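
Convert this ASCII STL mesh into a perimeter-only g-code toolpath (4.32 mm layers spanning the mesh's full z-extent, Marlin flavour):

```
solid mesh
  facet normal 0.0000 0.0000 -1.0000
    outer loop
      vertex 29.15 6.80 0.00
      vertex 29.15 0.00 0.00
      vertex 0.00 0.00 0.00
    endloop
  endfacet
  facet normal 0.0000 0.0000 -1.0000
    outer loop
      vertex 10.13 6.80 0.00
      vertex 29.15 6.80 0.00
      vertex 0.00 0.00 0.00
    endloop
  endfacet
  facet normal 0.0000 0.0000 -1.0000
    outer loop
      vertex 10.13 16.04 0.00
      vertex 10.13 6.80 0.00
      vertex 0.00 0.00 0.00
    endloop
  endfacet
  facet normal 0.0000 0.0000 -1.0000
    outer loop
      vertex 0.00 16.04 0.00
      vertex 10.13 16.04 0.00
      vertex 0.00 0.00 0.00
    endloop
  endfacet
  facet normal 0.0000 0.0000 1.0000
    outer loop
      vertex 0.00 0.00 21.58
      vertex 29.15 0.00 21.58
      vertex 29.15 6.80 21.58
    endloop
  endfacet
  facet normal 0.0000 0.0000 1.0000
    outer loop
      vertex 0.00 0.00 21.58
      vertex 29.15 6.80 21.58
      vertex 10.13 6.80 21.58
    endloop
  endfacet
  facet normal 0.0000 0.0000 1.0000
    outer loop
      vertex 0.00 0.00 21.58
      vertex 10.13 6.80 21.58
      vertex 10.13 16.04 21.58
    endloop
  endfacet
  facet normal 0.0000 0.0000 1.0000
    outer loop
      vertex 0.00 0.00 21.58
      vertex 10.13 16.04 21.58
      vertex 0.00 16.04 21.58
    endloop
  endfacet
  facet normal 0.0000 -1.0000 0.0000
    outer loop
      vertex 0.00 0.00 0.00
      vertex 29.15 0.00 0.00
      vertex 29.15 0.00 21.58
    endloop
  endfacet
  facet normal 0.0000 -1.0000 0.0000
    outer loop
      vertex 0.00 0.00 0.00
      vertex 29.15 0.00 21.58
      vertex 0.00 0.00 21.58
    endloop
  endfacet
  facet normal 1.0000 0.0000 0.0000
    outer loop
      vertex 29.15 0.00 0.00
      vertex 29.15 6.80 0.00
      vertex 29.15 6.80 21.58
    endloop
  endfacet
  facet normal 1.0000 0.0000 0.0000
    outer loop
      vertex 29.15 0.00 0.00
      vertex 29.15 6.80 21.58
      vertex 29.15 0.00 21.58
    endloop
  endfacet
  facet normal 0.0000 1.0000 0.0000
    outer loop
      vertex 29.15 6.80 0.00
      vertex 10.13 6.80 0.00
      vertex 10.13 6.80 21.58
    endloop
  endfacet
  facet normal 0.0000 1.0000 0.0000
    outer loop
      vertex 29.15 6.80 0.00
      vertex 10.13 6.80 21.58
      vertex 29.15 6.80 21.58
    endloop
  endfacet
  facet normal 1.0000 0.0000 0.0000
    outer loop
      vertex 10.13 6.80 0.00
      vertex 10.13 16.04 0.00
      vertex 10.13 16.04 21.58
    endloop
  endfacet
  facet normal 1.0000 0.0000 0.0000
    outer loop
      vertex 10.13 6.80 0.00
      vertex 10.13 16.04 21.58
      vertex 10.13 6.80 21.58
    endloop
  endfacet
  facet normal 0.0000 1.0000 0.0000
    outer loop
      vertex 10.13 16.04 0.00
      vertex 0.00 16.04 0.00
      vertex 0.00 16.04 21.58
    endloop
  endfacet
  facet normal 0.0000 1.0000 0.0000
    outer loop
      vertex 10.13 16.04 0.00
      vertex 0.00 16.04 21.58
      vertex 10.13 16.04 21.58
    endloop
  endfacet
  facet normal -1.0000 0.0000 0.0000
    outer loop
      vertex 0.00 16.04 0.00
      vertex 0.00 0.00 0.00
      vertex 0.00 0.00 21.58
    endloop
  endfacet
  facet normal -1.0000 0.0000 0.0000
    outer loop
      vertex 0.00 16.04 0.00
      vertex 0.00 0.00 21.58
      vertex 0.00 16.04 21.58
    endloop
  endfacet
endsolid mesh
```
; perimeter-only toolpath
G21 ; units = mm
G90 ; absolute positioning
G28 ; home
; layer 1
G0 Z4.32
G0 X0.00 Y0.00
G1 X29.15 Y0.00
G1 X29.15 Y6.80
G1 X10.13 Y6.80
G1 X10.13 Y16.04
G1 X0.00 Y16.04
G1 X0.00 Y0.00
; layer 2
G0 Z8.63
G0 X0.00 Y0.00
G1 X29.15 Y0.00
G1 X29.15 Y6.80
G1 X10.13 Y6.80
G1 X10.13 Y16.04
G1 X0.00 Y16.04
G1 X0.00 Y0.00
; layer 3
G0 Z12.95
G0 X0.00 Y0.00
G1 X29.15 Y0.00
G1 X29.15 Y6.80
G1 X10.13 Y6.80
G1 X10.13 Y16.04
G1 X0.00 Y16.04
G1 X0.00 Y0.00
; layer 4
G0 Z17.26
G0 X0.00 Y0.00
G1 X29.15 Y0.00
G1 X29.15 Y6.80
G1 X10.13 Y6.80
G1 X10.13 Y16.04
G1 X0.00 Y16.04
G1 X0.00 Y0.00
; layer 5
G0 Z21.58
G0 X0.00 Y0.00
G1 X29.15 Y0.00
G1 X29.15 Y6.80
G1 X10.13 Y6.80
G1 X10.13 Y16.04
G1 X0.00 Y16.04
G1 X0.00 Y0.00
M2 ; end

The solid is an L-shaped prism: outer 29.1 × 16 mm, arm thicknesses ≈ 6.8 mm (horizontal) and 10.1 mm (vertical), extruded 21.6 mm in z. Slicing at Δz = 4.32 mm — 5 equal slices spanning the solid's height, so layer i sits at z = i·h/5 — gives 5 non-empty perimeters. Each is a 6-segment closed polygon; G0 lifts to the layer z and rapids to the start vertex, then G1 traces the edges.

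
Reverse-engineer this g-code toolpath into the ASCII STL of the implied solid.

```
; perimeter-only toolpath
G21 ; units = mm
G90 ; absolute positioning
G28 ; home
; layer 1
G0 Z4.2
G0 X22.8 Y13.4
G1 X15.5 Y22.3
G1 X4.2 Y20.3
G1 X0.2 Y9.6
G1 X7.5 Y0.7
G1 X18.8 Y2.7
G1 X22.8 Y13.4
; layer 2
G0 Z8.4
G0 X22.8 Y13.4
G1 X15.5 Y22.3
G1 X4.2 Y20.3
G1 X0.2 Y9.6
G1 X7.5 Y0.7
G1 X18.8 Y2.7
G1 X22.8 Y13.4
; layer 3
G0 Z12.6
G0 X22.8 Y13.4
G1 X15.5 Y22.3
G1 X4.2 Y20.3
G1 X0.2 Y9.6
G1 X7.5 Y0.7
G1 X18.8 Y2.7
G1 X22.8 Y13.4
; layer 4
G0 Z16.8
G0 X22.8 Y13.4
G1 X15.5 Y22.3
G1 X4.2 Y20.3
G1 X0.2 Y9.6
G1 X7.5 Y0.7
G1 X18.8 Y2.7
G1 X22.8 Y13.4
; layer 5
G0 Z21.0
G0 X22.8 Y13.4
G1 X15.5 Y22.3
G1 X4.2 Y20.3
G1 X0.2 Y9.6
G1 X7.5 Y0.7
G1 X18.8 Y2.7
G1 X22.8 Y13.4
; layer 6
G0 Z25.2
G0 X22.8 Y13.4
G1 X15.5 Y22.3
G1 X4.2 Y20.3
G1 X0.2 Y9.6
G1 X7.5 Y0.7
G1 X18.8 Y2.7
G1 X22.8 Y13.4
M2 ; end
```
solid part
  facet normal 0.0000 0.0000 -1.0000
    outer loop
      vertex 4.2 20.3 0.0
      vertex 15.5 22.3 0.0
      vertex 22.8 13.4 0.0
    endloop
  endfacet
  facet normal 0.0000 0.0000 -1.0000
    outer loop
      vertex 0.2 9.6 0.0
      vertex 4.2 20.3 0.0
      vertex 22.8 13.4 0.0
    endloop
  endfacet
  facet normal 0.0000 0.0000 -1.0000
    outer loop
      vertex 7.5 0.7 0.0
      vertex 0.2 9.6 0.0
      vertex 22.8 13.4 0.0
    endloop
  endfacet
  facet normal 0.0000 0.0000 -1.0000
    outer loop
      vertex 18.8 2.7 0.0
      vertex 7.5 0.7 0.0
      vertex 22.8 13.4 0.0
    endloop
  endfacet
  facet normal 0.0000 0.0000 1.0000
    outer loop
      vertex 22.8 13.4 25.2
      vertex 15.5 22.3 25.2
      vertex 4.2 20.3 25.2
    endloop
  endfacet
  facet normal 0.0000 0.0000 1.0000
    outer loop
      vertex 22.8 13.4 25.2
      vertex 4.2 20.3 25.2
      vertex 0.2 9.6 25.2
    endloop
  endfacet
  facet normal 0.0000 0.0000 1.0000
    outer loop
      vertex 22.8 13.4 25.2
      vertex 0.2 9.6 25.2
      vertex 7.5 0.7 25.2
    endloop
  endfacet
  facet normal 0.0000 0.0000 1.0000
    outer loop
      vertex 22.8 13.4 25.2
      vertex 7.5 0.7 25.2
      vertex 18.8 2.7 25.2
    endloop
  endfacet
  facet normal 0.7732 0.6342 0.0000
    outer loop
      vertex 22.8 13.4 0.0
      vertex 15.5 22.3 0.0
      vertex 15.5 22.3 25.2
    endloop
  endfacet
  facet normal 0.7732 0.6342 0.0000
    outer loop
      vertex 22.8 13.4 0.0
      vertex 15.5 22.3 25.2
      vertex 22.8 13.4 25.2
    endloop
  endfacet
  facet normal -0.1743 0.9847 0.0000
    outer loop
      vertex 15.5 22.3 0.0
      vertex 4.2 20.3 0.0
      vertex 4.2 20.3 25.2
    endloop
  endfacet
  facet normal -0.1743 0.9847 0.0000
    outer loop
      vertex 15.5 22.3 0.0
      vertex 4.2 20.3 25.2
      vertex 15.5 22.3 25.2
    endloop
  endfacet
  facet normal -0.9367 0.3502 0.0000
    outer loop
      vertex 4.2 20.3 0.0
      vertex 0.2 9.6 0.0
      vertex 0.2 9.6 25.2
    endloop
  endfacet
  facet normal -0.9367 0.3502 0.0000
    outer loop
      vertex 4.2 20.3 0.0
      vertex 0.2 9.6 25.2
      vertex 4.2 20.3 25.2
    endloop
  endfacet
  facet normal -0.7732 -0.6342 0.0000
    outer loop
      vertex 0.2 9.6 0.0
      vertex 7.5 0.7 0.0
      vertex 7.5 0.7 25.2
    endloop
  endfacet
  facet normal -0.7732 -0.6342 0.0000
    outer loop
      vertex 0.2 9.6 0.0
      vertex 7.5 0.7 25.2
      vertex 0.2 9.6 25.2
    endloop
  endfacet
  facet normal 0.1743 -0.9847 0.0000
    outer loop
      vertex 7.5 0.7 0.0
      vertex 18.8 2.7 0.0
      vertex 18.8 2.7 25.2
    endloop
  endfacet
  facet normal 0.1743 -0.9847 0.0000
    outer loop
      vertex 7.5 0.7 0.0
      vertex 18.8 2.7 25.2
      vertex 7.5 0.7 25.2
    endloop
  endfacet
  facet normal 0.9367 -0.3502 0.0000
    outer loop
      vertex 18.8 2.7 0.0
      vertex 22.8 13.4 0.0
      vertex 22.8 13.4 25.2
    endloop
  endfacet
  facet normal 0.9367 -0.3502 0.0000
    outer loop
      vertex 18.8 2.7 0.0
      vertex 22.8 13.4 25.2
      vertex 18.8 2.7 25.2
    endloop
  endfacet
endsolid part

The G0 Z moves step by Δz≈4.2 mm. Every layer's G1 loop is the same polygon, so the solid is a straight extrusion of it from z=0 to z≈25.2. Closing with flat bottom and top caps and triangulating gives 20 facets — a regular 6-sided prism (a cylinder approximated with 6 flat sides), circumscribed radius ≈ 11.5 mm, height ≈ 25.2 mm.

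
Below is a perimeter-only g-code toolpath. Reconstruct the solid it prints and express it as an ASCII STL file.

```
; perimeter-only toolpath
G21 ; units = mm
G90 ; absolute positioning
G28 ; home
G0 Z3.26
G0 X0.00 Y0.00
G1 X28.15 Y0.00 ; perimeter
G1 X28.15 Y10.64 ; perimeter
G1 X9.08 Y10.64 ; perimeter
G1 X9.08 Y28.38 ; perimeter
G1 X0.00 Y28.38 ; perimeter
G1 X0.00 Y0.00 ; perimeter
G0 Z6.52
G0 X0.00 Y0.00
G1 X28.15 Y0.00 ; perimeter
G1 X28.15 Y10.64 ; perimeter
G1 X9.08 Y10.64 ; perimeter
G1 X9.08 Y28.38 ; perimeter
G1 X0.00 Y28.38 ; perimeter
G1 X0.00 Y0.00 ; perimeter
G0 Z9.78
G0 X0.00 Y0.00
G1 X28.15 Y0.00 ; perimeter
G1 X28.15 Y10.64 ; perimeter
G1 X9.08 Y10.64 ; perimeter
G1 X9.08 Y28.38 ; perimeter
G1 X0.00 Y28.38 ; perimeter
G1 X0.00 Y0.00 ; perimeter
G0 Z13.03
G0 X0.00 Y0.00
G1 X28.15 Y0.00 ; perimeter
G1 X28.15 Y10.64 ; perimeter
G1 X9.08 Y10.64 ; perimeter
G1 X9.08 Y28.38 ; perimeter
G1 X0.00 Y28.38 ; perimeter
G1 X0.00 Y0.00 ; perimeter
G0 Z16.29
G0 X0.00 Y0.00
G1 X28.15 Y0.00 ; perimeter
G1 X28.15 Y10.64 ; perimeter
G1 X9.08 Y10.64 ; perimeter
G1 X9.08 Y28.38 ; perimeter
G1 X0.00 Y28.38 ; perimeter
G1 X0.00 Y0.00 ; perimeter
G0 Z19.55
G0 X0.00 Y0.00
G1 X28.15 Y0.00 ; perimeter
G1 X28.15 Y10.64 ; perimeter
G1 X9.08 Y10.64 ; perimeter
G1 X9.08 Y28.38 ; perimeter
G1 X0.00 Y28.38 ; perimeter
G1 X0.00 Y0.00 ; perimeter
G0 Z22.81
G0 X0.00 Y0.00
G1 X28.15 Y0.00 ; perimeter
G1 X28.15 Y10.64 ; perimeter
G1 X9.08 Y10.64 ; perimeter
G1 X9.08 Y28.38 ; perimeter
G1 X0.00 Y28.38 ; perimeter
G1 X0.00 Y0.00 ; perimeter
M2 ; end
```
solid part
  facet normal 0.0000 0.0000 -1.0000
    outer loop
      vertex 28.15 10.64 0.00
      vertex 28.15 0.00 0.00
      vertex 0.00 0.00 0.00
    endloop
  endfacet
  facet normal 0.0000 0.0000 -1.0000
    outer loop
      vertex 9.08 10.64 0.00
      vertex 28.15 10.64 0.00
      vertex 0.00 0.00 0.00
    endloop
  endfacet
  facet normal 0.0000 0.0000 -1.0000
    outer loop
      vertex 9.08 28.38 0.00
      vertex 9.08 10.64 0.00
      vertex 0.00 0.00 0.00
    endloop
  endfacet
  facet normal 0.0000 0.0000 -1.0000
    outer loop
      vertex 0.00 28.38 0.00
      vertex 9.08 28.38 0.00
      vertex 0.00 0.00 0.00
    endloop
  endfacet
  facet normal 0.0000 0.0000 1.0000
    outer loop
      vertex 0.00 0.00 22.81
      vertex 28.15 0.00 22.81
      vertex 28.15 10.64 22.81
    endloop
  endfacet
  facet normal 0.0000 0.0000 1.0000
    outer loop
      vertex 0.00 0.00 22.81
      vertex 28.15 10.64 22.81
      vertex 9.08 10.64 22.81
    endloop
  endfacet
  facet normal 0.0000 0.0000 1.0000
    outer loop
      vertex 0.00 0.00 22.81
      vertex 9.08 10.64 22.81
      vertex 9.08 28.38 22.81
    endloop
  endfacet
  facet normal 0.0000 0.0000 1.0000
    outer loop
      vertex 0.00 0.00 22.81
      vertex 9.08 28.38 22.81
      vertex 0.00 28.38 22.81
    endloop
  endfacet
  facet normal 0.0000 -1.0000 0.0000
    outer loop
      vertex 0.00 0.00 0.00
      vertex 28.15 0.00 0.00
      vertex 28.15 0.00 22.81
    endloop
  endfacet
  facet normal 0.0000 -1.0000 0.0000
    outer loop
      vertex 0.00 0.00 0.00
      vertex 28.15 0.00 22.81
      vertex 0.00 0.00 22.81
    endloop
  endfacet
  facet normal 1.0000 0.0000 0.0000
    outer loop
      vertex 28.15 0.00 0.00
      vertex 28.15 10.64 0.00
      vertex 28.15 10.64 22.81
    endloop
  endfacet
  facet normal 1.0000 0.0000 0.0000
    outer loop
      vertex 28.15 0.00 0.00
      vertex 28.15 10.64 22.81
      vertex 28.15 0.00 22.81
    endloop
  endfacet
  facet normal 0.0000 1.0000 0.0000
    outer loop
      vertex 28.15 10.64 0.00
      vertex 9.08 10.64 0.00
      vertex 9.08 10.64 22.81
    endloop
  endfacet
  facet normal 0.0000 1.0000 0.0000
    outer loop
      vertex 28.15 10.64 0.00
      vertex 9.08 10.64 22.81
      vertex 28.15 10.64 22.81
    endloop
  endfacet
  facet normal 1.0000 0.0000 0.0000
    outer loop
      vertex 9.08 10.64 0.00
      vertex 9.08 28.38 0.00
      vertex 9.08 28.38 22.81
    endloop
  endfacet
  facet normal 1.0000 0.0000 0.0000
    outer loop
      vertex 9.08 10.64 0.00
      vertex 9.08 28.38 22.81
      vertex 9.08 10.64 22.81
    endloop
  endfacet
  facet normal 0.0000 1.0000 0.0000
    outer loop
      vertex 9.08 28.38 0.00
      vertex 0.00 28.38 0.00
      vertex 0.00 28.38 22.81
    endloop
  endfacet
  facet normal 0.0000 1.0000 0.0000
    outer loop
      vertex 9.08 28.38 0.00
      vertex 0.00 28.38 22.81
      vertex 9.08 28.38 22.81
    endloop
  endfacet
  facet normal -1.0000 0.0000 0.0000
    outer loop
      vertex 0.00 28.38 0.00
      vertex 0.00 0.00 0.00
      vertex 0.00 0.00 22.81
    endloop
  endfacet
  facet normal -1.0000 0.0000 0.0000
    outer loop
      vertex 0.00 28.38 0.00
      vertex 0.00 0.00 22.81
      vertex 0.00 28.38 22.81
    endloop
  endfacet
endsolid part

The G0 Z moves step by Δz≈3.26 mm. Every layer's G1 loop is the same polygon, so the solid is a straight extrusion of it from z=0 to z≈22.8. Closing with flat bottom and top caps and triangulating gives 20 facets — an L-shaped prism: outer 28.1 × 28.4 mm, arm thicknesses ≈ 10.6 mm (horizontal) and 9.08 mm (vertical), extruded 22.8 mm in z.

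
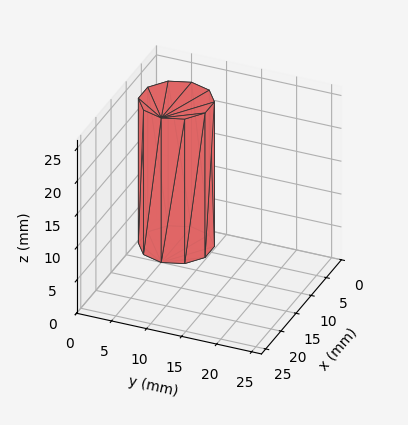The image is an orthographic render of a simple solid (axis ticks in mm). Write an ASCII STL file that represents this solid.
Reading the render: the shape is a regular 10-sided prism (a cylinder approximated with 10 flat sides), circumscribed radius ≈ 5 mm, height ≈ 22 mm (dimensions read to the nearest mm from the axis ticks). For the STL, each face is triangulated and given an outward normal.

solid part
  facet normal 0.0000 0.0000 -1.0000
    outer loop
      vertex 6.55 9.76 0.00
      vertex 9.05 7.94 0.00
      vertex 10.00 5.00 0.00
    endloop
  endfacet
  facet normal 0.0000 0.0000 -1.0000
    outer loop
      vertex 3.45 9.76 0.00
      vertex 6.55 9.76 0.00
      vertex 10.00 5.00 0.00
    endloop
  endfacet
  facet normal 0.0000 0.0000 -1.0000
    outer loop
      vertex 0.95 7.94 0.00
      vertex 3.45 9.76 0.00
      vertex 10.00 5.00 0.00
    endloop
  endfacet
  facet normal 0.0000 0.0000 -1.0000
    outer loop
      vertex 0.00 5.00 0.00
      vertex 0.95 7.94 0.00
      vertex 10.00 5.00 0.00
    endloop
  endfacet
  facet normal 0.0000 0.0000 -1.0000
    outer loop
      vertex 0.95 2.06 0.00
      vertex 0.00 5.00 0.00
      vertex 10.00 5.00 0.00
    endloop
  endfacet
  facet normal 0.0000 0.0000 -1.0000
    outer loop
      vertex 3.45 0.24 0.00
      vertex 0.95 2.06 0.00
      vertex 10.00 5.00 0.00
    endloop
  endfacet
  facet normal 0.0000 0.0000 -1.0000
    outer loop
      vertex 6.55 0.24 0.00
      vertex 3.45 0.24 0.00
      vertex 10.00 5.00 0.00
    endloop
  endfacet
  facet normal 0.0000 0.0000 -1.0000
    outer loop
      vertex 9.05 2.06 0.00
      vertex 6.55 0.24 0.00
      vertex 10.00 5.00 0.00
    endloop
  endfacet
  facet normal 0.0000 0.0000 1.0000
    outer loop
      vertex 10.00 5.00 22.00
      vertex 9.05 7.94 22.00
      vertex 6.55 9.76 22.00
    endloop
  endfacet
  facet normal 0.0000 0.0000 1.0000
    outer loop
      vertex 10.00 5.00 22.00
      vertex 6.55 9.76 22.00
      vertex 3.45 9.76 22.00
    endloop
  endfacet
  facet normal 0.0000 0.0000 1.0000
    outer loop
      vertex 10.00 5.00 22.00
      vertex 3.45 9.76 22.00
      vertex 0.95 7.94 22.00
    endloop
  endfacet
  facet normal 0.0000 0.0000 1.0000
    outer loop
      vertex 10.00 5.00 22.00
      vertex 0.95 7.94 22.00
      vertex 0.00 5.00 22.00
    endloop
  endfacet
  facet normal 0.0000 0.0000 1.0000
    outer loop
      vertex 10.00 5.00 22.00
      vertex 0.00 5.00 22.00
      vertex 0.95 2.06 22.00
    endloop
  endfacet
  facet normal 0.0000 0.0000 1.0000
    outer loop
      vertex 10.00 5.00 22.00
      vertex 0.95 2.06 22.00
      vertex 3.45 0.24 22.00
    endloop
  endfacet
  facet normal 0.0000 0.0000 1.0000
    outer loop
      vertex 10.00 5.00 22.00
      vertex 3.45 0.24 22.00
      vertex 6.55 0.24 22.00
    endloop
  endfacet
  facet normal 0.0000 0.0000 1.0000
    outer loop
      vertex 10.00 5.00 22.00
      vertex 6.55 0.24 22.00
      vertex 9.05 2.06 22.00
    endloop
  endfacet
  facet normal 0.9516 0.3075 0.0000
    outer loop
      vertex 10.00 5.00 0.00
      vertex 9.05 7.94 0.00
      vertex 9.05 7.94 22.00
    endloop
  endfacet
  facet normal 0.9516 0.3075 0.0000
    outer loop
      vertex 10.00 5.00 0.00
      vertex 9.05 7.94 22.00
      vertex 10.00 5.00 22.00
    endloop
  endfacet
  facet normal 0.5886 0.8085 0.0000
    outer loop
      vertex 9.05 7.94 0.00
      vertex 6.55 9.76 0.00
      vertex 6.55 9.76 22.00
    endloop
  endfacet
  facet normal 0.5886 0.8085 0.0000
    outer loop
      vertex 9.05 7.94 0.00
      vertex 6.55 9.76 22.00
      vertex 9.05 7.94 22.00
    endloop
  endfacet
  facet normal 0.0000 1.0000 0.0000
    outer loop
      vertex 6.55 9.76 0.00
      vertex 3.45 9.76 0.00
      vertex 3.45 9.76 22.00
    endloop
  endfacet
  facet normal 0.0000 1.0000 0.0000
    outer loop
      vertex 6.55 9.76 0.00
      vertex 3.45 9.76 22.00
      vertex 6.55 9.76 22.00
    endloop
  endfacet
  facet normal -0.5886 0.8085 0.0000
    outer loop
      vertex 3.45 9.76 0.00
      vertex 0.95 7.94 0.00
      vertex 0.95 7.94 22.00
    endloop
  endfacet
  facet normal -0.5886 0.8085 0.0000
    outer loop
      vertex 3.45 9.76 0.00
      vertex 0.95 7.94 22.00
      vertex 3.45 9.76 22.00
    endloop
  endfacet
  facet normal -0.9516 0.3075 0.0000
    outer loop
      vertex 0.95 7.94 0.00
      vertex 0.00 5.00 0.00
      vertex 0.00 5.00 22.00
    endloop
  endfacet
  facet normal -0.9516 0.3075 0.0000
    outer loop
      vertex 0.95 7.94 0.00
      vertex 0.00 5.00 22.00
      vertex 0.95 7.94 22.00
    endloop
  endfacet
  facet normal -0.9516 -0.3075 0.0000
    outer loop
      vertex 0.00 5.00 0.00
      vertex 0.95 2.06 0.00
      vertex 0.95 2.06 22.00
    endloop
  endfacet
  facet normal -0.9516 -0.3075 0.0000
    outer loop
      vertex 0.00 5.00 0.00
      vertex 0.95 2.06 22.00
      vertex 0.00 5.00 22.00
    endloop
  endfacet
  facet normal -0.5886 -0.8085 0.0000
    outer loop
      vertex 0.95 2.06 0.00
      vertex 3.45 0.24 0.00
      vertex 3.45 0.24 22.00
    endloop
  endfacet
  facet normal -0.5886 -0.8085 0.0000
    outer loop
      vertex 0.95 2.06 0.00
      vertex 3.45 0.24 22.00
      vertex 0.95 2.06 22.00
    endloop
  endfacet
  facet normal 0.0000 -1.0000 0.0000
    outer loop
      vertex 3.45 0.24 0.00
      vertex 6.55 0.24 0.00
      vertex 6.55 0.24 22.00
    endloop
  endfacet
  facet normal 0.0000 -1.0000 0.0000
    outer loop
      vertex 3.45 0.24 0.00
      vertex 6.55 0.24 22.00
      vertex 3.45 0.24 22.00
    endloop
  endfacet
  facet normal 0.5886 -0.8085 0.0000
    outer loop
      vertex 6.55 0.24 0.00
      vertex 9.05 2.06 0.00
      vertex 9.05 2.06 22.00
    endloop
  endfacet
  facet normal 0.5886 -0.8085 0.0000
    outer loop
      vertex 6.55 0.24 0.00
      vertex 9.05 2.06 22.00
      vertex 6.55 0.24 22.00
    endloop
  endfacet
  facet normal 0.9516 -0.3075 0.0000
    outer loop
      vertex 9.05 2.06 0.00
      vertex 10.00 5.00 0.00
      vertex 10.00 5.00 22.00
    endloop
  endfacet
  facet normal 0.9516 -0.3075 0.0000
    outer loop
      vertex 9.05 2.06 0.00
      vertex 10.00 5.00 22.00
      vertex 9.05 2.06 22.00
    endloop
  endfacet
endsolid part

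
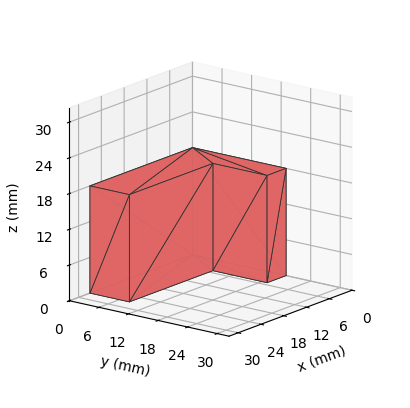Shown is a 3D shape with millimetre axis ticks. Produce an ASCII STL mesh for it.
Reading the render: the shape is an L-shaped prism: outer 27 × 19 mm, arm thicknesses ≈ 8 mm (horizontal) and 5 mm (vertical), extruded 18 mm in z (dimensions read to the nearest mm from the axis ticks). For the STL, each face is triangulated and given an outward normal.

solid part
  facet normal 0.0000 0.0000 -1.0000
    outer loop
      vertex 27.000 8.000 0.000
      vertex 27.000 0.000 0.000
      vertex 0.000 0.000 0.000
    endloop
  endfacet
  facet normal 0.0000 0.0000 -1.0000
    outer loop
      vertex 5.000 8.000 0.000
      vertex 27.000 8.000 0.000
      vertex 0.000 0.000 0.000
    endloop
  endfacet
  facet normal 0.0000 0.0000 -1.0000
    outer loop
      vertex 5.000 19.000 0.000
      vertex 5.000 8.000 0.000
      vertex 0.000 0.000 0.000
    endloop
  endfacet
  facet normal 0.0000 0.0000 -1.0000
    outer loop
      vertex 0.000 19.000 0.000
      vertex 5.000 19.000 0.000
      vertex 0.000 0.000 0.000
    endloop
  endfacet
  facet normal 0.0000 0.0000 1.0000
    outer loop
      vertex 0.000 0.000 18.000
      vertex 27.000 0.000 18.000
      vertex 27.000 8.000 18.000
    endloop
  endfacet
  facet normal 0.0000 0.0000 1.0000
    outer loop
      vertex 0.000 0.000 18.000
      vertex 27.000 8.000 18.000
      vertex 5.000 8.000 18.000
    endloop
  endfacet
  facet normal 0.0000 0.0000 1.0000
    outer loop
      vertex 0.000 0.000 18.000
      vertex 5.000 8.000 18.000
      vertex 5.000 19.000 18.000
    endloop
  endfacet
  facet normal 0.0000 0.0000 1.0000
    outer loop
      vertex 0.000 0.000 18.000
      vertex 5.000 19.000 18.000
      vertex 0.000 19.000 18.000
    endloop
  endfacet
  facet normal 0.0000 -1.0000 0.0000
    outer loop
      vertex 0.000 0.000 0.000
      vertex 27.000 0.000 0.000
      vertex 27.000 0.000 18.000
    endloop
  endfacet
  facet normal 0.0000 -1.0000 0.0000
    outer loop
      vertex 0.000 0.000 0.000
      vertex 27.000 0.000 18.000
      vertex 0.000 0.000 18.000
    endloop
  endfacet
  facet normal 1.0000 0.0000 0.0000
    outer loop
      vertex 27.000 0.000 0.000
      vertex 27.000 8.000 0.000
      vertex 27.000 8.000 18.000
    endloop
  endfacet
  facet normal 1.0000 0.0000 0.0000
    outer loop
      vertex 27.000 0.000 0.000
      vertex 27.000 8.000 18.000
      vertex 27.000 0.000 18.000
    endloop
  endfacet
  facet normal 0.0000 1.0000 0.0000
    outer loop
      vertex 27.000 8.000 0.000
      vertex 5.000 8.000 0.000
      vertex 5.000 8.000 18.000
    endloop
  endfacet
  facet normal 0.0000 1.0000 0.0000
    outer loop
      vertex 27.000 8.000 0.000
      vertex 5.000 8.000 18.000
      vertex 27.000 8.000 18.000
    endloop
  endfacet
  facet normal 1.0000 0.0000 0.0000
    outer loop
      vertex 5.000 8.000 0.000
      vertex 5.000 19.000 0.000
      vertex 5.000 19.000 18.000
    endloop
  endfacet
  facet normal 1.0000 0.0000 0.0000
    outer loop
      vertex 5.000 8.000 0.000
      vertex 5.000 19.000 18.000
      vertex 5.000 8.000 18.000
    endloop
  endfacet
  facet normal 0.0000 1.0000 0.0000
    outer loop
      vertex 5.000 19.000 0.000
      vertex 0.000 19.000 0.000
      vertex 0.000 19.000 18.000
    endloop
  endfacet
  facet normal 0.0000 1.0000 0.0000
    outer loop
      vertex 5.000 19.000 0.000
      vertex 0.000 19.000 18.000
      vertex 5.000 19.000 18.000
    endloop
  endfacet
  facet normal -1.0000 0.0000 0.0000
    outer loop
      vertex 0.000 19.000 0.000
      vertex 0.000 0.000 0.000
      vertex 0.000 0.000 18.000
    endloop
  endfacet
  facet normal -1.0000 0.0000 0.0000
    outer loop
      vertex 0.000 19.000 0.000
      vertex 0.000 0.000 18.000
      vertex 0.000 19.000 18.000
    endloop
  endfacet
endsolid part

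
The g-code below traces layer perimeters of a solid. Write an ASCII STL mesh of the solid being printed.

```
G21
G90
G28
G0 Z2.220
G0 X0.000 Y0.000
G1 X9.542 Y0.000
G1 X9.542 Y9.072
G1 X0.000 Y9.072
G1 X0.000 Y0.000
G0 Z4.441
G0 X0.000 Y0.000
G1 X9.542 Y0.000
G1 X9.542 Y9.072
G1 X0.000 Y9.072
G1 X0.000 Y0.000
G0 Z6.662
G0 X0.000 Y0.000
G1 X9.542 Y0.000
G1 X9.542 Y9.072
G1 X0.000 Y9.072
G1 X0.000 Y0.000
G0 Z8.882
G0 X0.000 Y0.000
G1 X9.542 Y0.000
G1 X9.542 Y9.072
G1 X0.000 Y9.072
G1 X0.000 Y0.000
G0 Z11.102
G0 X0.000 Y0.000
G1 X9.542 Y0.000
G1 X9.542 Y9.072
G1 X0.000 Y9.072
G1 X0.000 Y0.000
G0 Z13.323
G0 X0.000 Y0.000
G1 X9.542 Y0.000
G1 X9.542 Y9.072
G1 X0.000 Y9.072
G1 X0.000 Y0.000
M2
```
solid part
  facet normal 0.0000 0.0000 -1.0000
    outer loop
      vertex 9.542 9.072 0.000
      vertex 9.542 0.000 0.000
      vertex 0.000 0.000 0.000
    endloop
  endfacet
  facet normal 0.0000 0.0000 -1.0000
    outer loop
      vertex 0.000 9.072 0.000
      vertex 9.542 9.072 0.000
      vertex 0.000 0.000 0.000
    endloop
  endfacet
  facet normal 0.0000 0.0000 1.0000
    outer loop
      vertex 0.000 0.000 13.323
      vertex 9.542 0.000 13.323
      vertex 9.542 9.072 13.323
    endloop
  endfacet
  facet normal 0.0000 0.0000 1.0000
    outer loop
      vertex 0.000 0.000 13.323
      vertex 9.542 9.072 13.323
      vertex 0.000 9.072 13.323
    endloop
  endfacet
  facet normal 0.0000 -1.0000 0.0000
    outer loop
      vertex 0.000 0.000 0.000
      vertex 9.542 0.000 0.000
      vertex 9.542 0.000 13.323
    endloop
  endfacet
  facet normal 0.0000 -1.0000 0.0000
    outer loop
      vertex 0.000 0.000 0.000
      vertex 9.542 0.000 13.323
      vertex 0.000 0.000 13.323
    endloop
  endfacet
  facet normal 0.0000 1.0000 0.0000
    outer loop
      vertex 9.542 9.072 13.323
      vertex 9.542 9.072 0.000
      vertex 0.000 9.072 0.000
    endloop
  endfacet
  facet normal 0.0000 1.0000 0.0000
    outer loop
      vertex 0.000 9.072 13.323
      vertex 9.542 9.072 13.323
      vertex 0.000 9.072 0.000
    endloop
  endfacet
  facet normal -1.0000 0.0000 0.0000
    outer loop
      vertex 0.000 9.072 13.323
      vertex 0.000 9.072 0.000
      vertex 0.000 0.000 0.000
    endloop
  endfacet
  facet normal -1.0000 0.0000 0.0000
    outer loop
      vertex 0.000 0.000 13.323
      vertex 0.000 9.072 13.323
      vertex 0.000 0.000 0.000
    endloop
  endfacet
  facet normal 1.0000 0.0000 0.0000
    outer loop
      vertex 9.542 0.000 0.000
      vertex 9.542 9.072 0.000
      vertex 9.542 9.072 13.323
    endloop
  endfacet
  facet normal 1.0000 0.0000 0.0000
    outer loop
      vertex 9.542 0.000 0.000
      vertex 9.542 9.072 13.323
      vertex 9.542 0.000 13.323
    endloop
  endfacet
endsolid part

The G0 Z moves step by Δz≈2.220 mm. Every layer's G1 loop is the same polygon, so the solid is a straight extrusion of it from z=0 to z≈13.3. Closing with flat bottom and top caps and triangulating gives 12 facets — a rectangular box, roughly 9.54 × 9.07 mm footprint and 13.3 mm tall.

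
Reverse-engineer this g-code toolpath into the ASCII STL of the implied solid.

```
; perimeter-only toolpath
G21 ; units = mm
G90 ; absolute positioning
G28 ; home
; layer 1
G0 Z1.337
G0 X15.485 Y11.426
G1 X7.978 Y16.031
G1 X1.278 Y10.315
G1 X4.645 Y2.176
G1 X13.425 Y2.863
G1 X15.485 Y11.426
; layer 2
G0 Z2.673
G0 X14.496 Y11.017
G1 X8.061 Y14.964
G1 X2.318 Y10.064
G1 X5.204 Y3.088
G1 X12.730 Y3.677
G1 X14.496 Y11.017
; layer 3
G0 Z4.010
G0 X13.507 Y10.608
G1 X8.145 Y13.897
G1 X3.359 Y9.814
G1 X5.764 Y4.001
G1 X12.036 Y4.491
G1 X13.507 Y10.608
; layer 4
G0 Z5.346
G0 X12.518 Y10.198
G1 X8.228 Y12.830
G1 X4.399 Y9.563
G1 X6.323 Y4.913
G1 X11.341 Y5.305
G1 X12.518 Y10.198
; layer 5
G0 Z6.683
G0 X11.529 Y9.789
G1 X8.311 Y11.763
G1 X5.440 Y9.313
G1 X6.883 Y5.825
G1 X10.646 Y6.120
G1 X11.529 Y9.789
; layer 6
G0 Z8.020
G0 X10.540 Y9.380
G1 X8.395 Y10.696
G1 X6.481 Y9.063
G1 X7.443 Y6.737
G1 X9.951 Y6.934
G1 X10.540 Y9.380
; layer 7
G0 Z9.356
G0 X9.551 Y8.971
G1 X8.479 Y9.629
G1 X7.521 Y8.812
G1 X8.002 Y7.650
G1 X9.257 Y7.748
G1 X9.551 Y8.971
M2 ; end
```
solid part
  facet normal 0.0000 0.0000 -1.0000
    outer loop
      vertex 0.237 10.565 0.000
      vertex 7.894 17.098 0.000
      vertex 16.474 11.835 0.000
    endloop
  endfacet
  facet normal 0.0000 0.0000 -1.0000
    outer loop
      vertex 4.085 1.264 0.000
      vertex 0.237 10.565 0.000
      vertex 16.474 11.835 0.000
    endloop
  endfacet
  facet normal 0.0000 0.0000 -1.0000
    outer loop
      vertex 14.120 2.049 0.000
      vertex 4.085 1.264 0.000
      vertex 16.474 11.835 0.000
    endloop
  endfacet
  facet normal 0.4388 0.7154 0.5437
    outer loop
      vertex 16.474 11.835 0.000
      vertex 7.894 17.098 0.000
      vertex 8.562 8.562 10.693
    endloop
  endfacet
  facet normal -0.5447 0.6385 0.5437
    outer loop
      vertex 7.894 17.098 0.000
      vertex 0.237 10.565 0.000
      vertex 8.562 8.562 10.693
    endloop
  endfacet
  facet normal -0.7755 -0.3209 0.5437
    outer loop
      vertex 0.237 10.565 0.000
      vertex 4.085 1.264 0.000
      vertex 8.562 8.562 10.693
    endloop
  endfacet
  facet normal 0.0655 -0.8367 0.5437
    outer loop
      vertex 4.085 1.264 0.000
      vertex 14.120 2.049 0.000
      vertex 8.562 8.562 10.693
    endloop
  endfacet
  facet normal 0.8160 -0.1963 0.5437
    outer loop
      vertex 14.120 2.049 0.000
      vertex 16.474 11.835 0.000
      vertex 8.562 8.562 10.693
    endloop
  endfacet
endsolid part

The G0 Z moves step by Δz≈1.337 mm. The G1 loops shrink linearly with z, so the solid tapers from its base footprint up to z≈10.7. Closing with a flat bottom cap and the tapered top and triangulating gives 8 facets — a regular 5-sided pyramid, base circumscribed radius ≈ 8.56 mm, apex at z ≈ 10.7 mm.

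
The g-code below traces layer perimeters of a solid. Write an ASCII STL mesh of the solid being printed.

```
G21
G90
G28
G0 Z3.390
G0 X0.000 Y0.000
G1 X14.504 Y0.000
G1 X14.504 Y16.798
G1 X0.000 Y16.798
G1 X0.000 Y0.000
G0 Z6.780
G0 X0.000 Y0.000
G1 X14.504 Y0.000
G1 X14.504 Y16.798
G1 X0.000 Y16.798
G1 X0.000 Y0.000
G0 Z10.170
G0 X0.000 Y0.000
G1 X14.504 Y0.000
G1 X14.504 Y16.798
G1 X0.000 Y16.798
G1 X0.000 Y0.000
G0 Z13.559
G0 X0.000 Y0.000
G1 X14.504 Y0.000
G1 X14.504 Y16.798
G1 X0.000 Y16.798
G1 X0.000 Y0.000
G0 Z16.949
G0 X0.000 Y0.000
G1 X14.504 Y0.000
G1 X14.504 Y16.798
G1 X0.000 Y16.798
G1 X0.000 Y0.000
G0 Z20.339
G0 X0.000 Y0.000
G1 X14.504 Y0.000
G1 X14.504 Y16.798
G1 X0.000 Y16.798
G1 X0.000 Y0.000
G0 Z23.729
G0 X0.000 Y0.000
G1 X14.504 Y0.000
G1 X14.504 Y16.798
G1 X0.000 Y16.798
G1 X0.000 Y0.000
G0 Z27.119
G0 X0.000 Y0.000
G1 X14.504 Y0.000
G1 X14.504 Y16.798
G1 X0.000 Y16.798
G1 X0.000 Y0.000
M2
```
solid part
  facet normal 0.0000 0.0000 -1.0000
    outer loop
      vertex 14.504 16.798 0.000
      vertex 14.504 0.000 0.000
      vertex 0.000 0.000 0.000
    endloop
  endfacet
  facet normal 0.0000 0.0000 -1.0000
    outer loop
      vertex 0.000 16.798 0.000
      vertex 14.504 16.798 0.000
      vertex 0.000 0.000 0.000
    endloop
  endfacet
  facet normal 0.0000 0.0000 1.0000
    outer loop
      vertex 0.000 0.000 27.119
      vertex 14.504 0.000 27.119
      vertex 14.504 16.798 27.119
    endloop
  endfacet
  facet normal 0.0000 0.0000 1.0000
    outer loop
      vertex 0.000 0.000 27.119
      vertex 14.504 16.798 27.119
      vertex 0.000 16.798 27.119
    endloop
  endfacet
  facet normal 0.0000 -1.0000 0.0000
    outer loop
      vertex 0.000 0.000 0.000
      vertex 14.504 0.000 0.000
      vertex 14.504 0.000 27.119
    endloop
  endfacet
  facet normal 0.0000 -1.0000 0.0000
    outer loop
      vertex 0.000 0.000 0.000
      vertex 14.504 0.000 27.119
      vertex 0.000 0.000 27.119
    endloop
  endfacet
  facet normal 0.0000 1.0000 0.0000
    outer loop
      vertex 14.504 16.798 27.119
      vertex 14.504 16.798 0.000
      vertex 0.000 16.798 0.000
    endloop
  endfacet
  facet normal 0.0000 1.0000 0.0000
    outer loop
      vertex 0.000 16.798 27.119
      vertex 14.504 16.798 27.119
      vertex 0.000 16.798 0.000
    endloop
  endfacet
  facet normal -1.0000 0.0000 0.0000
    outer loop
      vertex 0.000 16.798 27.119
      vertex 0.000 16.798 0.000
      vertex 0.000 0.000 0.000
    endloop
  endfacet
  facet normal -1.0000 0.0000 0.0000
    outer loop
      vertex 0.000 0.000 27.119
      vertex 0.000 16.798 27.119
      vertex 0.000 0.000 0.000
    endloop
  endfacet
  facet normal 1.0000 0.0000 0.0000
    outer loop
      vertex 14.504 0.000 0.000
      vertex 14.504 16.798 0.000
      vertex 14.504 16.798 27.119
    endloop
  endfacet
  facet normal 1.0000 0.0000 0.0000
    outer loop
      vertex 14.504 0.000 0.000
      vertex 14.504 16.798 27.119
      vertex 14.504 0.000 27.119
    endloop
  endfacet
endsolid part

The G0 Z moves step by Δz≈3.390 mm. Every layer's G1 loop is the same polygon, so the solid is a straight extrusion of it from z=0 to z≈27.1. Closing with flat bottom and top caps and triangulating gives 12 facets — a rectangular box, roughly 14.5 × 16.8 mm footprint and 27.1 mm tall.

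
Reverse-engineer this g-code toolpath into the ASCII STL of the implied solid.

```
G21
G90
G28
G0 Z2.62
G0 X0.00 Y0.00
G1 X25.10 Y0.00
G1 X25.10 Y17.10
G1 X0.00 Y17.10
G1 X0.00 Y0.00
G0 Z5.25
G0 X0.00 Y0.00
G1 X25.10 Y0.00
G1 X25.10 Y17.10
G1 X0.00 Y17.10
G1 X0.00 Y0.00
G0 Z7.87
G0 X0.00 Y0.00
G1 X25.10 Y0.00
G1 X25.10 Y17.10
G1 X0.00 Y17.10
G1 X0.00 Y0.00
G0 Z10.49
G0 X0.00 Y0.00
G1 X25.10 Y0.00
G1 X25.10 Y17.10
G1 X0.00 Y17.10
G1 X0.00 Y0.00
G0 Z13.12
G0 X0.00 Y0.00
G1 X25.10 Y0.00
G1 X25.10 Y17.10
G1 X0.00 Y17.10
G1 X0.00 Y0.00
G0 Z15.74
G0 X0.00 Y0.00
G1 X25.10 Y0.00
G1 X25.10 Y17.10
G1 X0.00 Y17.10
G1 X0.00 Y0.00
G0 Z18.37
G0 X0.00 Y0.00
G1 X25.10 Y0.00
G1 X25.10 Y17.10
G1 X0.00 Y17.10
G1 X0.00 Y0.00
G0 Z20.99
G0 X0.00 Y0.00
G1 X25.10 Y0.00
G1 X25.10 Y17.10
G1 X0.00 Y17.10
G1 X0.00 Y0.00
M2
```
solid part
  facet normal 0.0000 0.0000 -1.0000
    outer loop
      vertex 25.10 17.10 0.00
      vertex 25.10 0.00 0.00
      vertex 0.00 0.00 0.00
    endloop
  endfacet
  facet normal 0.0000 0.0000 -1.0000
    outer loop
      vertex 0.00 17.10 0.00
      vertex 25.10 17.10 0.00
      vertex 0.00 0.00 0.00
    endloop
  endfacet
  facet normal 0.0000 0.0000 1.0000
    outer loop
      vertex 0.00 0.00 20.99
      vertex 25.10 0.00 20.99
      vertex 25.10 17.10 20.99
    endloop
  endfacet
  facet normal 0.0000 0.0000 1.0000
    outer loop
      vertex 0.00 0.00 20.99
      vertex 25.10 17.10 20.99
      vertex 0.00 17.10 20.99
    endloop
  endfacet
  facet normal 0.0000 -1.0000 0.0000
    outer loop
      vertex 0.00 0.00 0.00
      vertex 25.10 0.00 0.00
      vertex 25.10 0.00 20.99
    endloop
  endfacet
  facet normal 0.0000 -1.0000 0.0000
    outer loop
      vertex 0.00 0.00 0.00
      vertex 25.10 0.00 20.99
      vertex 0.00 0.00 20.99
    endloop
  endfacet
  facet normal 0.0000 1.0000 0.0000
    outer loop
      vertex 25.10 17.10 20.99
      vertex 25.10 17.10 0.00
      vertex 0.00 17.10 0.00
    endloop
  endfacet
  facet normal 0.0000 1.0000 0.0000
    outer loop
      vertex 0.00 17.10 20.99
      vertex 25.10 17.10 20.99
      vertex 0.00 17.10 0.00
    endloop
  endfacet
  facet normal -1.0000 0.0000 0.0000
    outer loop
      vertex 0.00 17.10 20.99
      vertex 0.00 17.10 0.00
      vertex 0.00 0.00 0.00
    endloop
  endfacet
  facet normal -1.0000 0.0000 0.0000
    outer loop
      vertex 0.00 0.00 20.99
      vertex 0.00 17.10 20.99
      vertex 0.00 0.00 0.00
    endloop
  endfacet
  facet normal 1.0000 0.0000 0.0000
    outer loop
      vertex 25.10 0.00 0.00
      vertex 25.10 17.10 0.00
      vertex 25.10 17.10 20.99
    endloop
  endfacet
  facet normal 1.0000 0.0000 0.0000
    outer loop
      vertex 25.10 0.00 0.00
      vertex 25.10 17.10 20.99
      vertex 25.10 0.00 20.99
    endloop
  endfacet
endsolid part

The G0 Z moves step by Δz≈2.62 mm. Every layer's G1 loop is the same polygon, so the solid is a straight extrusion of it from z=0 to z≈21. Closing with flat bottom and top caps and triangulating gives 12 facets — a rectangular box, roughly 25.1 × 17.1 mm footprint and 21 mm tall.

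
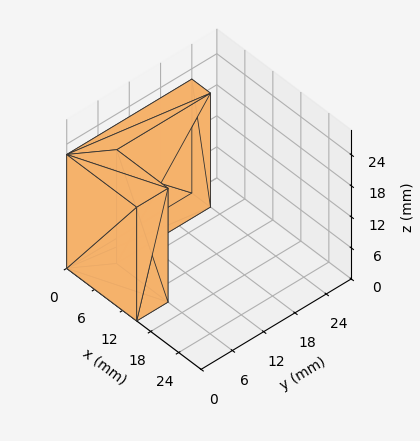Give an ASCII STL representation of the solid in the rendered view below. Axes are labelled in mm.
Reading the render: the shape is an L-shaped prism: outer 15 × 24 mm, arm thicknesses ≈ 6 mm (horizontal) and 4 mm (vertical), extruded 22 mm in z (dimensions read to the nearest mm from the axis ticks). For the STL, each face is triangulated and given an outward normal.

solid part
  facet normal 0.0000 0.0000 -1.0000
    outer loop
      vertex 15.0 6.0 0.0
      vertex 15.0 0.0 0.0
      vertex 0.0 0.0 0.0
    endloop
  endfacet
  facet normal 0.0000 0.0000 -1.0000
    outer loop
      vertex 4.0 6.0 0.0
      vertex 15.0 6.0 0.0
      vertex 0.0 0.0 0.0
    endloop
  endfacet
  facet normal 0.0000 0.0000 -1.0000
    outer loop
      vertex 4.0 24.0 0.0
      vertex 4.0 6.0 0.0
      vertex 0.0 0.0 0.0
    endloop
  endfacet
  facet normal 0.0000 0.0000 -1.0000
    outer loop
      vertex 0.0 24.0 0.0
      vertex 4.0 24.0 0.0
      vertex 0.0 0.0 0.0
    endloop
  endfacet
  facet normal 0.0000 0.0000 1.0000
    outer loop
      vertex 0.0 0.0 22.0
      vertex 15.0 0.0 22.0
      vertex 15.0 6.0 22.0
    endloop
  endfacet
  facet normal 0.0000 0.0000 1.0000
    outer loop
      vertex 0.0 0.0 22.0
      vertex 15.0 6.0 22.0
      vertex 4.0 6.0 22.0
    endloop
  endfacet
  facet normal 0.0000 0.0000 1.0000
    outer loop
      vertex 0.0 0.0 22.0
      vertex 4.0 6.0 22.0
      vertex 4.0 24.0 22.0
    endloop
  endfacet
  facet normal 0.0000 0.0000 1.0000
    outer loop
      vertex 0.0 0.0 22.0
      vertex 4.0 24.0 22.0
      vertex 0.0 24.0 22.0
    endloop
  endfacet
  facet normal 0.0000 -1.0000 0.0000
    outer loop
      vertex 0.0 0.0 0.0
      vertex 15.0 0.0 0.0
      vertex 15.0 0.0 22.0
    endloop
  endfacet
  facet normal 0.0000 -1.0000 0.0000
    outer loop
      vertex 0.0 0.0 0.0
      vertex 15.0 0.0 22.0
      vertex 0.0 0.0 22.0
    endloop
  endfacet
  facet normal 1.0000 0.0000 0.0000
    outer loop
      vertex 15.0 0.0 0.0
      vertex 15.0 6.0 0.0
      vertex 15.0 6.0 22.0
    endloop
  endfacet
  facet normal 1.0000 0.0000 0.0000
    outer loop
      vertex 15.0 0.0 0.0
      vertex 15.0 6.0 22.0
      vertex 15.0 0.0 22.0
    endloop
  endfacet
  facet normal 0.0000 1.0000 0.0000
    outer loop
      vertex 15.0 6.0 0.0
      vertex 4.0 6.0 0.0
      vertex 4.0 6.0 22.0
    endloop
  endfacet
  facet normal 0.0000 1.0000 0.0000
    outer loop
      vertex 15.0 6.0 0.0
      vertex 4.0 6.0 22.0
      vertex 15.0 6.0 22.0
    endloop
  endfacet
  facet normal 1.0000 0.0000 0.0000
    outer loop
      vertex 4.0 6.0 0.0
      vertex 4.0 24.0 0.0
      vertex 4.0 24.0 22.0
    endloop
  endfacet
  facet normal 1.0000 0.0000 0.0000
    outer loop
      vertex 4.0 6.0 0.0
      vertex 4.0 24.0 22.0
      vertex 4.0 6.0 22.0
    endloop
  endfacet
  facet normal 0.0000 1.0000 0.0000
    outer loop
      vertex 4.0 24.0 0.0
      vertex 0.0 24.0 0.0
      vertex 0.0 24.0 22.0
    endloop
  endfacet
  facet normal 0.0000 1.0000 0.0000
    outer loop
      vertex 4.0 24.0 0.0
      vertex 0.0 24.0 22.0
      vertex 4.0 24.0 22.0
    endloop
  endfacet
  facet normal -1.0000 0.0000 0.0000
    outer loop
      vertex 0.0 24.0 0.0
      vertex 0.0 0.0 0.0
      vertex 0.0 0.0 22.0
    endloop
  endfacet
  facet normal -1.0000 0.0000 0.0000
    outer loop
      vertex 0.0 24.0 0.0
      vertex 0.0 0.0 22.0
      vertex 0.0 24.0 22.0
    endloop
  endfacet
endsolid part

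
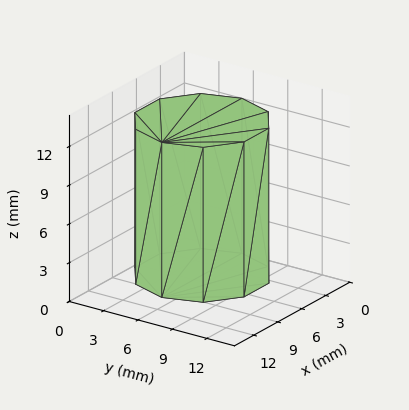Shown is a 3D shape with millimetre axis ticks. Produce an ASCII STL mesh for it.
Reading the render: the shape is a regular 10-sided prism (a cylinder approximated with 10 flat sides), circumscribed radius ≈ 5 mm, height ≈ 12 mm (dimensions read to the nearest mm from the axis ticks). For the STL, each face is triangulated and given an outward normal.

solid part
  facet normal 0.0000 0.0000 -1.0000
    outer loop
      vertex 6.545 9.755 0.000
      vertex 9.045 7.939 0.000
      vertex 10.000 5.000 0.000
    endloop
  endfacet
  facet normal 0.0000 0.0000 -1.0000
    outer loop
      vertex 3.455 9.755 0.000
      vertex 6.545 9.755 0.000
      vertex 10.000 5.000 0.000
    endloop
  endfacet
  facet normal 0.0000 0.0000 -1.0000
    outer loop
      vertex 0.955 7.939 0.000
      vertex 3.455 9.755 0.000
      vertex 10.000 5.000 0.000
    endloop
  endfacet
  facet normal 0.0000 0.0000 -1.0000
    outer loop
      vertex 0.000 5.000 0.000
      vertex 0.955 7.939 0.000
      vertex 10.000 5.000 0.000
    endloop
  endfacet
  facet normal 0.0000 0.0000 -1.0000
    outer loop
      vertex 0.955 2.061 0.000
      vertex 0.000 5.000 0.000
      vertex 10.000 5.000 0.000
    endloop
  endfacet
  facet normal 0.0000 0.0000 -1.0000
    outer loop
      vertex 3.455 0.245 0.000
      vertex 0.955 2.061 0.000
      vertex 10.000 5.000 0.000
    endloop
  endfacet
  facet normal 0.0000 0.0000 -1.0000
    outer loop
      vertex 6.545 0.245 0.000
      vertex 3.455 0.245 0.000
      vertex 10.000 5.000 0.000
    endloop
  endfacet
  facet normal 0.0000 0.0000 -1.0000
    outer loop
      vertex 9.045 2.061 0.000
      vertex 6.545 0.245 0.000
      vertex 10.000 5.000 0.000
    endloop
  endfacet
  facet normal 0.0000 0.0000 1.0000
    outer loop
      vertex 10.000 5.000 12.000
      vertex 9.045 7.939 12.000
      vertex 6.545 9.755 12.000
    endloop
  endfacet
  facet normal 0.0000 0.0000 1.0000
    outer loop
      vertex 10.000 5.000 12.000
      vertex 6.545 9.755 12.000
      vertex 3.455 9.755 12.000
    endloop
  endfacet
  facet normal 0.0000 0.0000 1.0000
    outer loop
      vertex 10.000 5.000 12.000
      vertex 3.455 9.755 12.000
      vertex 0.955 7.939 12.000
    endloop
  endfacet
  facet normal 0.0000 0.0000 1.0000
    outer loop
      vertex 10.000 5.000 12.000
      vertex 0.955 7.939 12.000
      vertex 0.000 5.000 12.000
    endloop
  endfacet
  facet normal 0.0000 0.0000 1.0000
    outer loop
      vertex 10.000 5.000 12.000
      vertex 0.000 5.000 12.000
      vertex 0.955 2.061 12.000
    endloop
  endfacet
  facet normal 0.0000 0.0000 1.0000
    outer loop
      vertex 10.000 5.000 12.000
      vertex 0.955 2.061 12.000
      vertex 3.455 0.245 12.000
    endloop
  endfacet
  facet normal 0.0000 0.0000 1.0000
    outer loop
      vertex 10.000 5.000 12.000
      vertex 3.455 0.245 12.000
      vertex 6.545 0.245 12.000
    endloop
  endfacet
  facet normal 0.0000 0.0000 1.0000
    outer loop
      vertex 10.000 5.000 12.000
      vertex 6.545 0.245 12.000
      vertex 9.045 2.061 12.000
    endloop
  endfacet
  facet normal 0.9511 0.3090 0.0000
    outer loop
      vertex 10.000 5.000 0.000
      vertex 9.045 7.939 0.000
      vertex 9.045 7.939 12.000
    endloop
  endfacet
  facet normal 0.9511 0.3090 0.0000
    outer loop
      vertex 10.000 5.000 0.000
      vertex 9.045 7.939 12.000
      vertex 10.000 5.000 12.000
    endloop
  endfacet
  facet normal 0.5877 0.8091 0.0000
    outer loop
      vertex 9.045 7.939 0.000
      vertex 6.545 9.755 0.000
      vertex 6.545 9.755 12.000
    endloop
  endfacet
  facet normal 0.5877 0.8091 0.0000
    outer loop
      vertex 9.045 7.939 0.000
      vertex 6.545 9.755 12.000
      vertex 9.045 7.939 12.000
    endloop
  endfacet
  facet normal 0.0000 1.0000 0.0000
    outer loop
      vertex 6.545 9.755 0.000
      vertex 3.455 9.755 0.000
      vertex 3.455 9.755 12.000
    endloop
  endfacet
  facet normal 0.0000 1.0000 0.0000
    outer loop
      vertex 6.545 9.755 0.000
      vertex 3.455 9.755 12.000
      vertex 6.545 9.755 12.000
    endloop
  endfacet
  facet normal -0.5877 0.8091 0.0000
    outer loop
      vertex 3.455 9.755 0.000
      vertex 0.955 7.939 0.000
      vertex 0.955 7.939 12.000
    endloop
  endfacet
  facet normal -0.5877 0.8091 0.0000
    outer loop
      vertex 3.455 9.755 0.000
      vertex 0.955 7.939 12.000
      vertex 3.455 9.755 12.000
    endloop
  endfacet
  facet normal -0.9511 0.3090 0.0000
    outer loop
      vertex 0.955 7.939 0.000
      vertex 0.000 5.000 0.000
      vertex 0.000 5.000 12.000
    endloop
  endfacet
  facet normal -0.9511 0.3090 0.0000
    outer loop
      vertex 0.955 7.939 0.000
      vertex 0.000 5.000 12.000
      vertex 0.955 7.939 12.000
    endloop
  endfacet
  facet normal -0.9511 -0.3090 0.0000
    outer loop
      vertex 0.000 5.000 0.000
      vertex 0.955 2.061 0.000
      vertex 0.955 2.061 12.000
    endloop
  endfacet
  facet normal -0.9511 -0.3090 0.0000
    outer loop
      vertex 0.000 5.000 0.000
      vertex 0.955 2.061 12.000
      vertex 0.000 5.000 12.000
    endloop
  endfacet
  facet normal -0.5877 -0.8091 0.0000
    outer loop
      vertex 0.955 2.061 0.000
      vertex 3.455 0.245 0.000
      vertex 3.455 0.245 12.000
    endloop
  endfacet
  facet normal -0.5877 -0.8091 0.0000
    outer loop
      vertex 0.955 2.061 0.000
      vertex 3.455 0.245 12.000
      vertex 0.955 2.061 12.000
    endloop
  endfacet
  facet normal 0.0000 -1.0000 0.0000
    outer loop
      vertex 3.455 0.245 0.000
      vertex 6.545 0.245 0.000
      vertex 6.545 0.245 12.000
    endloop
  endfacet
  facet normal 0.0000 -1.0000 0.0000
    outer loop
      vertex 3.455 0.245 0.000
      vertex 6.545 0.245 12.000
      vertex 3.455 0.245 12.000
    endloop
  endfacet
  facet normal 0.5877 -0.8091 0.0000
    outer loop
      vertex 6.545 0.245 0.000
      vertex 9.045 2.061 0.000
      vertex 9.045 2.061 12.000
    endloop
  endfacet
  facet normal 0.5877 -0.8091 0.0000
    outer loop
      vertex 6.545 0.245 0.000
      vertex 9.045 2.061 12.000
      vertex 6.545 0.245 12.000
    endloop
  endfacet
  facet normal 0.9511 -0.3090 0.0000
    outer loop
      vertex 9.045 2.061 0.000
      vertex 10.000 5.000 0.000
      vertex 10.000 5.000 12.000
    endloop
  endfacet
  facet normal 0.9511 -0.3090 0.0000
    outer loop
      vertex 9.045 2.061 0.000
      vertex 10.000 5.000 12.000
      vertex 9.045 2.061 12.000
    endloop
  endfacet
endsolid part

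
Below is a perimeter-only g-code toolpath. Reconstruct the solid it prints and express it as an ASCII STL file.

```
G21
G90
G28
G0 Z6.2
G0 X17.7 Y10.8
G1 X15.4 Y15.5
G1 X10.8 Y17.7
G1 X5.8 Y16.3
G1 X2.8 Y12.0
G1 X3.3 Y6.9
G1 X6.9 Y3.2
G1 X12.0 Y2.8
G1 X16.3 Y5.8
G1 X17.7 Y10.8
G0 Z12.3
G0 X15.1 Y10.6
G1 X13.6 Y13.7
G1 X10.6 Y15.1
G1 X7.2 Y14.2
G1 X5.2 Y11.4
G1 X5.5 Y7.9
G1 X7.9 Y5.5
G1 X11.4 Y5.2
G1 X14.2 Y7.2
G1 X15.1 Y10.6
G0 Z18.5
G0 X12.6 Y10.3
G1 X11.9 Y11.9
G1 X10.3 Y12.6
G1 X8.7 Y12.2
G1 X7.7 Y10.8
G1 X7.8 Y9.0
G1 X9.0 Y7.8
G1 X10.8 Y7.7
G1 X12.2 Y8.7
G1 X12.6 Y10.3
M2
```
solid part
  facet normal 0.0000 0.0000 -1.0000
    outer loop
      vertex 11.0 20.2 0.0
      vertex 17.2 17.3 0.0
      vertex 20.2 11.0 0.0
    endloop
  endfacet
  facet normal 0.0000 0.0000 -1.0000
    outer loop
      vertex 4.3 18.4 0.0
      vertex 11.0 20.2 0.0
      vertex 20.2 11.0 0.0
    endloop
  endfacet
  facet normal 0.0000 0.0000 -1.0000
    outer loop
      vertex 0.3 12.7 0.0
      vertex 4.3 18.4 0.0
      vertex 20.2 11.0 0.0
    endloop
  endfacet
  facet normal 0.0000 0.0000 -1.0000
    outer loop
      vertex 1.0 5.8 0.0
      vertex 0.3 12.7 0.0
      vertex 20.2 11.0 0.0
    endloop
  endfacet
  facet normal 0.0000 0.0000 -1.0000
    outer loop
      vertex 5.8 0.9 0.0
      vertex 1.0 5.8 0.0
      vertex 20.2 11.0 0.0
    endloop
  endfacet
  facet normal 0.0000 0.0000 -1.0000
    outer loop
      vertex 12.7 0.3 0.0
      vertex 5.8 0.9 0.0
      vertex 20.2 11.0 0.0
    endloop
  endfacet
  facet normal 0.0000 0.0000 -1.0000
    outer loop
      vertex 18.4 4.3 0.0
      vertex 12.7 0.3 0.0
      vertex 20.2 11.0 0.0
    endloop
  endfacet
  facet normal 0.8422 0.4010 0.3604
    outer loop
      vertex 20.2 11.0 0.0
      vertex 17.2 17.3 0.0
      vertex 10.1 10.1 24.6
    endloop
  endfacet
  facet normal 0.3951 0.8446 0.3612
    outer loop
      vertex 17.2 17.3 0.0
      vertex 11.0 20.2 0.0
      vertex 10.1 10.1 24.6
    endloop
  endfacet
  facet normal -0.2420 0.9007 0.3609
    outer loop
      vertex 11.0 20.2 0.0
      vertex 4.3 18.4 0.0
      vertex 10.1 10.1 24.6
    endloop
  endfacet
  facet normal -0.7634 0.5357 0.3608
    outer loop
      vertex 4.3 18.4 0.0
      vertex 0.3 12.7 0.0
      vertex 10.1 10.1 24.6
    endloop
  endfacet
  facet normal -0.9283 -0.0942 0.3598
    outer loop
      vertex 0.3 12.7 0.0
      vertex 1.0 5.8 0.0
      vertex 10.1 10.1 24.6
    endloop
  endfacet
  facet normal -0.6663 -0.6527 0.3606
    outer loop
      vertex 1.0 5.8 0.0
      vertex 5.8 0.9 0.0
      vertex 10.1 10.1 24.6
    endloop
  endfacet
  facet normal -0.0808 -0.9289 0.3615
    outer loop
      vertex 5.8 0.9 0.0
      vertex 12.7 0.3 0.0
      vertex 10.1 10.1 24.6
    endloop
  endfacet
  facet normal 0.5357 -0.7634 0.3608
    outer loop
      vertex 12.7 0.3 0.0
      vertex 18.4 4.3 0.0
      vertex 10.1 10.1 24.6
    endloop
  endfacet
  facet normal 0.9007 -0.2420 0.3609
    outer loop
      vertex 18.4 4.3 0.0
      vertex 20.2 11.0 0.0
      vertex 10.1 10.1 24.6
    endloop
  endfacet
endsolid part

The G0 Z moves step by Δz≈6.2 mm. The G1 loops shrink linearly with z, so the solid tapers from its base footprint up to z≈24.6. Closing with a flat bottom cap and the tapered top and triangulating gives 16 facets — a regular 9-sided pyramid, base circumscribed radius ≈ 10.1 mm, apex at z ≈ 24.6 mm.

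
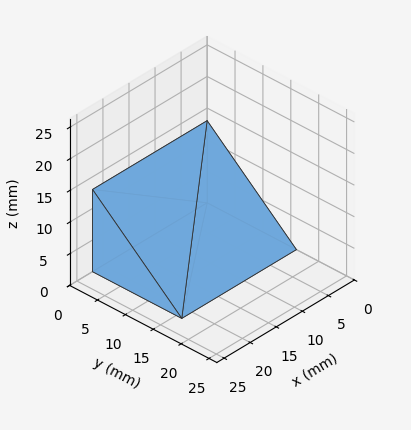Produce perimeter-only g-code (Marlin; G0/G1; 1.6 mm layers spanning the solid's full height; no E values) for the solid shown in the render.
Reading the render: the shape is a wedge (ramp): 22 × 16 mm base, rising to 13 mm along the y=0 edge and sloping linearly to z=0 at y=16 (dimensions read to the nearest mm from the axis ticks). For the g-code, the solid's height is divided into equal slices at the stated Δz and each level perimeter traced with G1 moves after a G0 lift.

; perimeter-only toolpath
G21 ; units = mm
G90 ; absolute positioning
G28 ; home
; layer 1
G0 Z1.6
G0 X0.0 Y0.0
G1 X22.0 Y0.0
G1 X22.0 Y14.0
G1 X0.0 Y14.0
G1 X0.0 Y0.0
; layer 2
G0 Z3.2
G0 X0.0 Y0.0
G1 X22.0 Y0.0
G1 X22.0 Y12.0
G1 X0.0 Y12.0
G1 X0.0 Y0.0
; layer 3
G0 Z4.9
G0 X0.0 Y0.0
G1 X22.0 Y0.0
G1 X22.0 Y10.0
G1 X0.0 Y10.0
G1 X0.0 Y0.0
; layer 4
G0 Z6.5
G0 X0.0 Y0.0
G1 X22.0 Y0.0
G1 X22.0 Y8.0
G1 X0.0 Y8.0
G1 X0.0 Y0.0
; layer 5
G0 Z8.1
G0 X0.0 Y0.0
G1 X22.0 Y0.0
G1 X22.0 Y6.0
G1 X0.0 Y6.0
G1 X0.0 Y0.0
; layer 6
G0 Z9.8
G0 X0.0 Y0.0
G1 X22.0 Y0.0
G1 X22.0 Y4.0
G1 X0.0 Y4.0
G1 X0.0 Y0.0
; layer 7
G0 Z11.4
G0 X0.0 Y0.0
G1 X22.0 Y0.0
G1 X22.0 Y2.0
G1 X0.0 Y2.0
G1 X0.0 Y0.0
M2 ; end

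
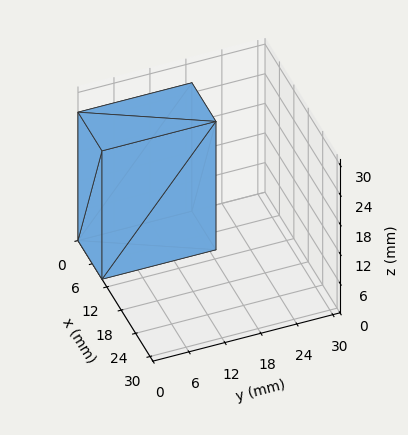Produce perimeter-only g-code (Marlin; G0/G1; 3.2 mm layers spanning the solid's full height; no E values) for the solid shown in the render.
Reading the render: the shape is a rectangular box, roughly 10 × 19 mm footprint and 26 mm tall (dimensions read to the nearest mm from the axis ticks). For the g-code, the solid's height is divided into equal slices at the stated Δz and each level perimeter traced with G1 moves after a G0 lift.

; perimeter-only toolpath
G21 ; units = mm
G90 ; absolute positioning
G28 ; home
; layer 1
G0 Z3.2
G0 X0.0 Y0.0
G1 X10.0 Y0.0
G1 X10.0 Y19.0
G1 X0.0 Y19.0
G1 X0.0 Y0.0
; layer 2
G0 Z6.5
G0 X0.0 Y0.0
G1 X10.0 Y0.0
G1 X10.0 Y19.0
G1 X0.0 Y19.0
G1 X0.0 Y0.0
; layer 3
G0 Z9.8
G0 X0.0 Y0.0
G1 X10.0 Y0.0
G1 X10.0 Y19.0
G1 X0.0 Y19.0
G1 X0.0 Y0.0
; layer 4
G0 Z13.0
G0 X0.0 Y0.0
G1 X10.0 Y0.0
G1 X10.0 Y19.0
G1 X0.0 Y19.0
G1 X0.0 Y0.0
; layer 5
G0 Z16.2
G0 X0.0 Y0.0
G1 X10.0 Y0.0
G1 X10.0 Y19.0
G1 X0.0 Y19.0
G1 X0.0 Y0.0
; layer 6
G0 Z19.5
G0 X0.0 Y0.0
G1 X10.0 Y0.0
G1 X10.0 Y19.0
G1 X0.0 Y19.0
G1 X0.0 Y0.0
; layer 7
G0 Z22.8
G0 X0.0 Y0.0
G1 X10.0 Y0.0
G1 X10.0 Y19.0
G1 X0.0 Y19.0
G1 X0.0 Y0.0
; layer 8
G0 Z26.0
G0 X0.0 Y0.0
G1 X10.0 Y0.0
G1 X10.0 Y19.0
G1 X0.0 Y19.0
G1 X0.0 Y0.0
M2 ; end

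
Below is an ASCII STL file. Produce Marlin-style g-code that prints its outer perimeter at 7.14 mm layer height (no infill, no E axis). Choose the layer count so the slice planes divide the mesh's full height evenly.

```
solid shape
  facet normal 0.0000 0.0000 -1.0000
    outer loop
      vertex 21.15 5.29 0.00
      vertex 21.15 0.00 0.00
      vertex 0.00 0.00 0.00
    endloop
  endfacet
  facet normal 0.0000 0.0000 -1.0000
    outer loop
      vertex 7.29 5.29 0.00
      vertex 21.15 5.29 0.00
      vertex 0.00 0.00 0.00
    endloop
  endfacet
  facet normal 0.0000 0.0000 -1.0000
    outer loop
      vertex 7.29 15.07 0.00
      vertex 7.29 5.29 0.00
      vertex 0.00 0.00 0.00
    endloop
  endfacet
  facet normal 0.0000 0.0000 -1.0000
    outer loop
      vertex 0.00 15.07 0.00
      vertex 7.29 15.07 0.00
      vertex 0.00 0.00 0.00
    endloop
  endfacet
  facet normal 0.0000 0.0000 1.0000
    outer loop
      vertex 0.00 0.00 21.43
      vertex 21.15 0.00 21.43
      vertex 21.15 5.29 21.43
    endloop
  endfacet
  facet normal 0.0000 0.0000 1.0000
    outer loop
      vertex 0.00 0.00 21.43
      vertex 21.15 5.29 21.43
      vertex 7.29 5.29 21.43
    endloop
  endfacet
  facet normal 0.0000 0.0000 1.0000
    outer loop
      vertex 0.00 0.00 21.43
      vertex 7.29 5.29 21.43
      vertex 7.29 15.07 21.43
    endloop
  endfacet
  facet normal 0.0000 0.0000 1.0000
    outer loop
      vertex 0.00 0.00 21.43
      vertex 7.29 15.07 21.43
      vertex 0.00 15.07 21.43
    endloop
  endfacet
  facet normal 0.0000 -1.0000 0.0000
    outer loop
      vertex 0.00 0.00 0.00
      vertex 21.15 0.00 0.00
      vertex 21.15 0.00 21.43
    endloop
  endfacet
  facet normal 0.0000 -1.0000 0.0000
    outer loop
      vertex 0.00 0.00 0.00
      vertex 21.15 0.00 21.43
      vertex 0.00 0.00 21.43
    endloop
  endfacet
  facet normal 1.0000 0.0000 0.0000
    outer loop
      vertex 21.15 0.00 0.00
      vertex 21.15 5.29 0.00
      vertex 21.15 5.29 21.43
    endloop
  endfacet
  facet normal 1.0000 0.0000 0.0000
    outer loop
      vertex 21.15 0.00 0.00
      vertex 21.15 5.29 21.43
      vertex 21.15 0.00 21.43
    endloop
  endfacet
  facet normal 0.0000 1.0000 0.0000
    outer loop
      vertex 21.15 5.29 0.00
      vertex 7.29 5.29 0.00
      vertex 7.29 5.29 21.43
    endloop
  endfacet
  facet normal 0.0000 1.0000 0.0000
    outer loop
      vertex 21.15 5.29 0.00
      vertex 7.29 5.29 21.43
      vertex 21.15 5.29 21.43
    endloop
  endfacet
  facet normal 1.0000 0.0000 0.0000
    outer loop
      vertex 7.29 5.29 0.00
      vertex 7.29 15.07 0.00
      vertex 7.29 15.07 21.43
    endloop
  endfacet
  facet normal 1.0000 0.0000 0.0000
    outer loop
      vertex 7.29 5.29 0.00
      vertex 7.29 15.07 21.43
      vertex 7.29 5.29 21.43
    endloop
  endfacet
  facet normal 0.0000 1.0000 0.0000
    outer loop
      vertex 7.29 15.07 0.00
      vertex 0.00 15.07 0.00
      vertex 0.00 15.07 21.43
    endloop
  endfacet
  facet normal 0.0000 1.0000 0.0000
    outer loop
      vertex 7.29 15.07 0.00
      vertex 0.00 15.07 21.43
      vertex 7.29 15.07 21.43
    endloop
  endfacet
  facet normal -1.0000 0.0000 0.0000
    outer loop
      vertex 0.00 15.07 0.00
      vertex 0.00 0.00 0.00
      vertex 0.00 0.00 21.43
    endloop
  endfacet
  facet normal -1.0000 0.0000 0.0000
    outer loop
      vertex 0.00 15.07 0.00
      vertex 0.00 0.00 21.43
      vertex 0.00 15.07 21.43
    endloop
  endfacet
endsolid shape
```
; perimeter-only toolpath
G21 ; units = mm
G90 ; absolute positioning
G28 ; home
; layer 1
G0 Z7.14
G0 X0.00 Y0.00
G1 X21.15 Y0.00
G1 X21.15 Y5.29
G1 X7.29 Y5.29
G1 X7.29 Y15.07
G1 X0.00 Y15.07
G1 X0.00 Y0.00
; layer 2
G0 Z14.29
G0 X0.00 Y0.00
G1 X21.15 Y0.00
G1 X21.15 Y5.29
G1 X7.29 Y5.29
G1 X7.29 Y15.07
G1 X0.00 Y15.07
G1 X0.00 Y0.00
; layer 3
G0 Z21.43
G0 X0.00 Y0.00
G1 X21.15 Y0.00
G1 X21.15 Y5.29
G1 X7.29 Y5.29
G1 X7.29 Y15.07
G1 X0.00 Y15.07
G1 X0.00 Y0.00
M2 ; end

The solid is an L-shaped prism: outer 21.1 × 15.1 mm, arm thicknesses ≈ 5.29 mm (horizontal) and 7.29 mm (vertical), extruded 21.4 mm in z. Slicing at Δz = 7.14 mm — 3 equal slices spanning the solid's height, so layer i sits at z = i·h/3 — gives 3 non-empty perimeters. Each is a 6-segment closed polygon; G0 lifts to the layer z and rapids to the start vertex, then G1 traces the edges.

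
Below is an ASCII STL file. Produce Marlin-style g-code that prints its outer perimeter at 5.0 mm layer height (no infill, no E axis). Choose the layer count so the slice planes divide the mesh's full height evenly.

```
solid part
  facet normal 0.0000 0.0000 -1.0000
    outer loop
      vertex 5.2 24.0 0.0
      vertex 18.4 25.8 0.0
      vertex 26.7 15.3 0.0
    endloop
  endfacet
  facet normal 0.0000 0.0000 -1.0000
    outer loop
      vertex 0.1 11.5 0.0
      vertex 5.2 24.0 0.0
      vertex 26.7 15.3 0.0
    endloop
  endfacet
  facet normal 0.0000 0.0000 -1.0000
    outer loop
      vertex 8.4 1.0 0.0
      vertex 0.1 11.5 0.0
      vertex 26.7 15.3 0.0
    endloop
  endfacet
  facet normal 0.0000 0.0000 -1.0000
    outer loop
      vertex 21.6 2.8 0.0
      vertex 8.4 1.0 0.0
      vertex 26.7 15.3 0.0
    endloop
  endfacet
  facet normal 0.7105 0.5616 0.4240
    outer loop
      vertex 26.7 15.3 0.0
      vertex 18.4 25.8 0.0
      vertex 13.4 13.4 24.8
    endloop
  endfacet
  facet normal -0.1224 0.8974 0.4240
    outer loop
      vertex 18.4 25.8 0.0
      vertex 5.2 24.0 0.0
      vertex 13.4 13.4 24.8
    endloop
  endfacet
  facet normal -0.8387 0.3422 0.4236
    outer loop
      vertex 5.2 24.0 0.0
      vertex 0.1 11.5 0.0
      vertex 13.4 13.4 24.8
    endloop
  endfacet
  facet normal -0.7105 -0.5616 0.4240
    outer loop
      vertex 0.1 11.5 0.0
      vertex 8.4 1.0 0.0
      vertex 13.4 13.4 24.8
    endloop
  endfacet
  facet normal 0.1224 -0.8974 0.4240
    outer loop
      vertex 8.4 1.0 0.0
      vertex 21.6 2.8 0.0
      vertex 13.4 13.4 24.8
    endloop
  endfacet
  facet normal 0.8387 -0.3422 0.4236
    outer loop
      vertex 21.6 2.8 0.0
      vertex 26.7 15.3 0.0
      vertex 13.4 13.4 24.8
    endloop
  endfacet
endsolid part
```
; perimeter-only toolpath
G21 ; units = mm
G90 ; absolute positioning
G28 ; home
; layer 1
G0 Z5.0
G0 X24.0 Y14.9
G1 X17.4 Y23.3
G1 X6.8 Y21.9
G1 X2.8 Y11.9
G1 X9.4 Y3.5
G1 X20.0 Y4.9
G1 X24.0 Y14.9
; layer 2
G0 Z9.9
G0 X21.4 Y14.5
G1 X16.4 Y20.8
G1 X8.5 Y19.8
G1 X5.4 Y12.3
G1 X10.4 Y6.0
G1 X18.3 Y7.0
G1 X21.4 Y14.5
; layer 3
G0 Z14.9
G0 X18.7 Y14.2
G1 X15.4 Y18.4
G1 X10.1 Y17.6
G1 X8.1 Y12.6
G1 X11.4 Y8.4
G1 X16.7 Y9.2
G1 X18.7 Y14.2
; layer 4
G0 Z19.8
G0 X16.1 Y13.8
G1 X14.4 Y15.9
G1 X11.8 Y15.5
G1 X10.7 Y13.0
G1 X12.4 Y10.9
G1 X15.0 Y11.3
G1 X16.1 Y13.8
M2 ; end

The solid is a regular 6-sided pyramid, base circumscribed radius ≈ 13.4 mm, apex at z ≈ 24.8 mm. Slicing at Δz = 5.0 mm — 5 equal slices spanning the solid's height, so layer i sits at z = i·h/5 — gives 4 non-empty perimeters. Each is a 6-segment closed polygon; G0 lifts to the layer z and rapids to the start vertex, then G1 traces the edges. The cross-section shrinks linearly with z (the slice at the apex is degenerate and omitted).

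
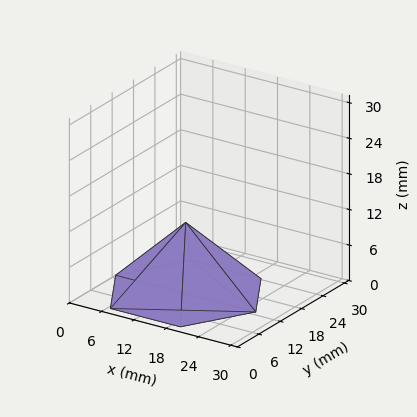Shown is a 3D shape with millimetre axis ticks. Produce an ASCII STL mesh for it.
Reading the render: the shape is a regular 6-sided pyramid, base circumscribed radius ≈ 13 mm, apex at z ≈ 12 mm (dimensions read to the nearest mm from the axis ticks). For the STL, each face is triangulated and given an outward normal.

solid part
  facet normal 0.0000 0.0000 -1.0000
    outer loop
      vertex 6.5 24.3 0.0
      vertex 19.5 24.3 0.0
      vertex 26.0 13.0 0.0
    endloop
  endfacet
  facet normal 0.0000 0.0000 -1.0000
    outer loop
      vertex 0.0 13.0 0.0
      vertex 6.5 24.3 0.0
      vertex 26.0 13.0 0.0
    endloop
  endfacet
  facet normal 0.0000 0.0000 -1.0000
    outer loop
      vertex 6.5 1.7 0.0
      vertex 0.0 13.0 0.0
      vertex 26.0 13.0 0.0
    endloop
  endfacet
  facet normal 0.0000 0.0000 -1.0000
    outer loop
      vertex 19.5 1.7 0.0
      vertex 6.5 1.7 0.0
      vertex 26.0 13.0 0.0
    endloop
  endfacet
  facet normal 0.6319 0.3635 0.6845
    outer loop
      vertex 26.0 13.0 0.0
      vertex 19.5 24.3 0.0
      vertex 13.0 13.0 12.0
    endloop
  endfacet
  facet normal 0.0000 0.7280 0.6856
    outer loop
      vertex 19.5 24.3 0.0
      vertex 6.5 24.3 0.0
      vertex 13.0 13.0 12.0
    endloop
  endfacet
  facet normal -0.6319 0.3635 0.6845
    outer loop
      vertex 6.5 24.3 0.0
      vertex 0.0 13.0 0.0
      vertex 13.0 13.0 12.0
    endloop
  endfacet
  facet normal -0.6319 -0.3635 0.6845
    outer loop
      vertex 0.0 13.0 0.0
      vertex 6.5 1.7 0.0
      vertex 13.0 13.0 12.0
    endloop
  endfacet
  facet normal 0.0000 -0.7280 0.6856
    outer loop
      vertex 6.5 1.7 0.0
      vertex 19.5 1.7 0.0
      vertex 13.0 13.0 12.0
    endloop
  endfacet
  facet normal 0.6319 -0.3635 0.6845
    outer loop
      vertex 19.5 1.7 0.0
      vertex 26.0 13.0 0.0
      vertex 13.0 13.0 12.0
    endloop
  endfacet
endsolid part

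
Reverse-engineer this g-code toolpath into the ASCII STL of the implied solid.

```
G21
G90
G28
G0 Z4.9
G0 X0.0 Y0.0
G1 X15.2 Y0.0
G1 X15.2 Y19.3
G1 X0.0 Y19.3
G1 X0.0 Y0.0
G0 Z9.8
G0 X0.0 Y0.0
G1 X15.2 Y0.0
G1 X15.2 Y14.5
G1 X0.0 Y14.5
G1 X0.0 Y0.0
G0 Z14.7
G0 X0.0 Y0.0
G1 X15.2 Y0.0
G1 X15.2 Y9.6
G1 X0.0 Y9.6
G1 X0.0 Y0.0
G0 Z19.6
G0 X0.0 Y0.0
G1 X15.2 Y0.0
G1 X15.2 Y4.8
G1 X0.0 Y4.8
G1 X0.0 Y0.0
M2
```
solid part
  facet normal 0.0000 0.0000 -1.0000
    outer loop
      vertex 15.2 24.1 0.0
      vertex 15.2 0.0 0.0
      vertex 0.0 0.0 0.0
    endloop
  endfacet
  facet normal 0.0000 0.0000 -1.0000
    outer loop
      vertex 0.0 24.1 0.0
      vertex 15.2 24.1 0.0
      vertex 0.0 0.0 0.0
    endloop
  endfacet
  facet normal 0.0000 -1.0000 0.0000
    outer loop
      vertex 0.0 0.0 0.0
      vertex 15.2 0.0 0.0
      vertex 15.2 0.0 24.5
    endloop
  endfacet
  facet normal 0.0000 -1.0000 0.0000
    outer loop
      vertex 0.0 0.0 0.0
      vertex 15.2 0.0 24.5
      vertex 0.0 0.0 24.5
    endloop
  endfacet
  facet normal 0.0000 0.7129 0.7013
    outer loop
      vertex 0.0 0.0 24.5
      vertex 15.2 0.0 24.5
      vertex 15.2 24.1 0.0
    endloop
  endfacet
  facet normal 0.0000 0.7129 0.7013
    outer loop
      vertex 0.0 0.0 24.5
      vertex 15.2 24.1 0.0
      vertex 0.0 24.1 0.0
    endloop
  endfacet
  facet normal -1.0000 0.0000 0.0000
    outer loop
      vertex 0.0 0.0 24.5
      vertex 0.0 24.1 0.0
      vertex 0.0 0.0 0.0
    endloop
  endfacet
  facet normal 1.0000 0.0000 0.0000
    outer loop
      vertex 15.2 0.0 0.0
      vertex 15.2 24.1 0.0
      vertex 15.2 0.0 24.5
    endloop
  endfacet
endsolid part

The G0 Z moves step by Δz≈4.9 mm. The G1 loops shrink linearly with z, so the solid tapers from its base footprint up to z≈24.5. Closing with a flat bottom cap and the tapered top and triangulating gives 8 facets — a wedge (ramp): 15.2 × 24.1 mm base, rising to 24.5 mm along the y=0 edge and sloping linearly to z=0 at y=24.1.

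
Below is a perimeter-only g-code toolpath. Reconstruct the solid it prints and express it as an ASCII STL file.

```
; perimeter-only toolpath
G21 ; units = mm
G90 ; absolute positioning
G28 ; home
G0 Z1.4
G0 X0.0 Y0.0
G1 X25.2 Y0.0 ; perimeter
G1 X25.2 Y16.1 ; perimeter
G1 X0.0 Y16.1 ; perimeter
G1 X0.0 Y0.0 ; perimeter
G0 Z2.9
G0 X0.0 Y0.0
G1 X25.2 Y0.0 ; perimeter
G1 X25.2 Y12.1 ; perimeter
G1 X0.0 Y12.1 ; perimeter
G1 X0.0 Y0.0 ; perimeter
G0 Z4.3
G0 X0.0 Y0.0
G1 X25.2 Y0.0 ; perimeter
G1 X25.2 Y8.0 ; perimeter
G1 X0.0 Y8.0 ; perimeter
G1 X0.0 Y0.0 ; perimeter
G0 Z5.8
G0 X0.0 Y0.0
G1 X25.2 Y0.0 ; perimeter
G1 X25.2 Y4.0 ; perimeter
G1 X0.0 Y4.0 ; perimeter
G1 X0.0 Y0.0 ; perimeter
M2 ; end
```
solid part
  facet normal 0.0000 0.0000 -1.0000
    outer loop
      vertex 25.2 20.1 0.0
      vertex 25.2 0.0 0.0
      vertex 0.0 0.0 0.0
    endloop
  endfacet
  facet normal 0.0000 0.0000 -1.0000
    outer loop
      vertex 0.0 20.1 0.0
      vertex 25.2 20.1 0.0
      vertex 0.0 0.0 0.0
    endloop
  endfacet
  facet normal 0.0000 -1.0000 0.0000
    outer loop
      vertex 0.0 0.0 0.0
      vertex 25.2 0.0 0.0
      vertex 25.2 0.0 7.2
    endloop
  endfacet
  facet normal 0.0000 -1.0000 0.0000
    outer loop
      vertex 0.0 0.0 0.0
      vertex 25.2 0.0 7.2
      vertex 0.0 0.0 7.2
    endloop
  endfacet
  facet normal 0.0000 0.3372 0.9414
    outer loop
      vertex 0.0 0.0 7.2
      vertex 25.2 0.0 7.2
      vertex 25.2 20.1 0.0
    endloop
  endfacet
  facet normal 0.0000 0.3372 0.9414
    outer loop
      vertex 0.0 0.0 7.2
      vertex 25.2 20.1 0.0
      vertex 0.0 20.1 0.0
    endloop
  endfacet
  facet normal -1.0000 0.0000 0.0000
    outer loop
      vertex 0.0 0.0 7.2
      vertex 0.0 20.1 0.0
      vertex 0.0 0.0 0.0
    endloop
  endfacet
  facet normal 1.0000 0.0000 0.0000
    outer loop
      vertex 25.2 0.0 0.0
      vertex 25.2 20.1 0.0
      vertex 25.2 0.0 7.2
    endloop
  endfacet
endsolid part

The G0 Z moves step by Δz≈1.4 mm. The G1 loops shrink linearly with z, so the solid tapers from its base footprint up to z≈7.2. Closing with a flat bottom cap and the tapered top and triangulating gives 8 facets — a wedge (ramp): 25.2 × 20.1 mm base, rising to 7.2 mm along the y=0 edge and sloping linearly to z=0 at y=20.1.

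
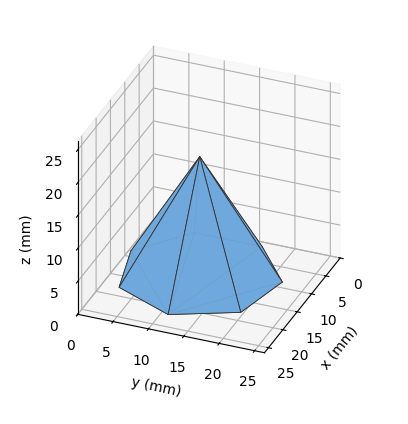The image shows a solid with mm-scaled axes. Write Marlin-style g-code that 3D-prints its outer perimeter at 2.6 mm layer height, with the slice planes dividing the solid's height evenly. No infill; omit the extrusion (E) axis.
Reading the render: the shape is a regular 7-sided pyramid, base circumscribed radius ≈ 11 mm, apex at z ≈ 18 mm (dimensions read to the nearest mm from the axis ticks). For the g-code, the solid's height is divided into equal slices at the stated Δz and each level perimeter traced with G1 moves after a G0 lift.

; perimeter-only toolpath
G21 ; units = mm
G90 ; absolute positioning
G28 ; home
; layer 1
G0 Z2.6
G0 X20.4 Y11.0
G1 X16.9 Y18.4
G1 X8.9 Y20.2
G1 X2.5 Y15.1
G1 X2.5 Y6.9
G1 X8.9 Y1.8
G1 X16.9 Y3.6
G1 X20.4 Y11.0
; layer 2
G0 Z5.1
G0 X18.9 Y11.0
G1 X15.9 Y17.1
G1 X9.3 Y18.6
G1 X3.9 Y14.4
G1 X3.9 Y7.6
G1 X9.3 Y3.4
G1 X15.9 Y4.9
G1 X18.9 Y11.0
; layer 3
G0 Z7.7
G0 X17.3 Y11.0
G1 X14.9 Y15.9
G1 X9.6 Y17.1
G1 X5.3 Y13.7
G1 X5.3 Y8.3
G1 X9.6 Y4.9
G1 X14.9 Y6.1
G1 X17.3 Y11.0
; layer 4
G0 Z10.3
G0 X15.7 Y11.0
G1 X14.0 Y14.7
G1 X10.0 Y15.6
G1 X6.8 Y13.1
G1 X6.8 Y8.9
G1 X10.0 Y6.4
G1 X14.0 Y7.3
G1 X15.7 Y11.0
; layer 5
G0 Z12.9
G0 X14.1 Y11.0
G1 X13.0 Y13.5
G1 X10.3 Y14.1
G1 X8.2 Y12.4
G1 X8.2 Y9.6
G1 X10.3 Y7.9
G1 X13.0 Y8.5
G1 X14.1 Y11.0
; layer 6
G0 Z15.4
G0 X12.6 Y11.0
G1 X12.0 Y12.2
G1 X10.7 Y12.5
G1 X9.6 Y11.7
G1 X9.6 Y10.3
G1 X10.7 Y9.5
G1 X12.0 Y9.8
G1 X12.6 Y11.0
M2 ; end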